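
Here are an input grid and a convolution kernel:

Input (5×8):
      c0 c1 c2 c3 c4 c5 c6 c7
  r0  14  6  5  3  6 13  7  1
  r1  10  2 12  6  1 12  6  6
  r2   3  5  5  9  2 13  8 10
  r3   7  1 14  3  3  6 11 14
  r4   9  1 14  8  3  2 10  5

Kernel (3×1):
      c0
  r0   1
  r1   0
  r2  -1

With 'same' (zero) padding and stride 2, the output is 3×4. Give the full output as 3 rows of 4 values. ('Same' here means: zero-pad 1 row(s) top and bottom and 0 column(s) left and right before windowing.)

Output[0,0]: The receptive field on the zero-padded input at this output position is [0 / 14 / 10]. Elementwise product with the kernel and sum: 0·1 + 10·-1.

-10 -12 -1 -6
3 -2 -2 -5
7 14 3 11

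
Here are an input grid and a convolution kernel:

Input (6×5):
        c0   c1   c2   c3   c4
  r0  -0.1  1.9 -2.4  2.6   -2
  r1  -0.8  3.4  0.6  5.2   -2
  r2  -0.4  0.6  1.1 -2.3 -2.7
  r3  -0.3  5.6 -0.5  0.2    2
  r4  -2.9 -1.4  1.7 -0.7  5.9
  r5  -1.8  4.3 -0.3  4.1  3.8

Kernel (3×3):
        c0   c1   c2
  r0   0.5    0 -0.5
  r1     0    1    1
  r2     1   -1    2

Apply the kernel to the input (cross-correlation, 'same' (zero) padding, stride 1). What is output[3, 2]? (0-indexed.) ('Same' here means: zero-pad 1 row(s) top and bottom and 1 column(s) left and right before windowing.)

The receptive field on the zero-padded input at this output position is [0.6 1.1 -2.3 / 5.6 -0.5 0.2 / -1.4 1.7 -0.7]. Elementwise product with the kernel and sum: 0.6·0.5 + -2.3·-0.5 + -0.5·1 + 0.2·1 + -1.4·1 + 1.7·-1 + -0.7·2.

-3.35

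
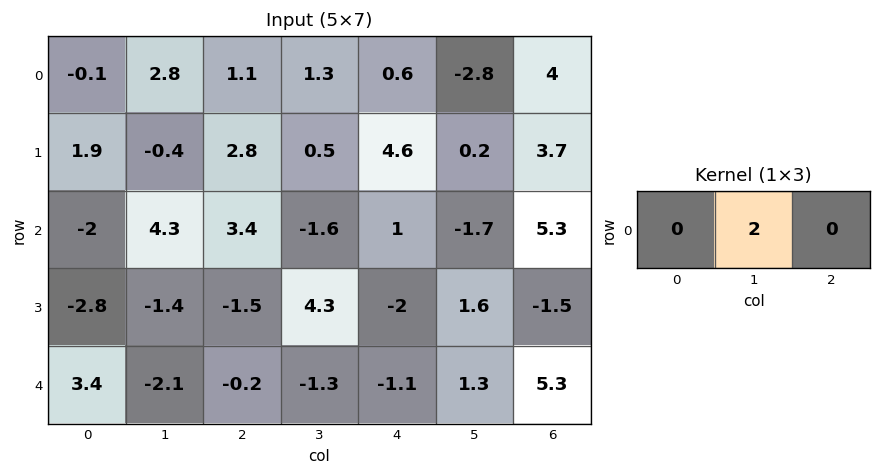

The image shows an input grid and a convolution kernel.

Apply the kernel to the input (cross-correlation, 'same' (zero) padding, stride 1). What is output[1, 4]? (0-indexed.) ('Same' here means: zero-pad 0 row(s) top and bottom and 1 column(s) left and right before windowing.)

The receptive field on the zero-padded input at this output position is [0.5 4.6 0.2]. Elementwise product with the kernel and sum: 4.6·2.

9.2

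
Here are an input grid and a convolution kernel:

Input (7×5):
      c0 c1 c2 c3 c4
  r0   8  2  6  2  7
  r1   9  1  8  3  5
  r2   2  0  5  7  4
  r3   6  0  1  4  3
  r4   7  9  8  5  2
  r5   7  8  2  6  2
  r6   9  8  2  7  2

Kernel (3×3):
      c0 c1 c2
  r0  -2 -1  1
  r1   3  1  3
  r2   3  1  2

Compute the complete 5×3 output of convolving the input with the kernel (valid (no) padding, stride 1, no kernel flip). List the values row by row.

Output[0,0]: The receptive field on the input at this output position is [8 2 6 / 9 1 8 / 2 0 5]. Elementwise product with the kernel and sum: 8·-2 + 2·-1 + 6·1 + 9·3 + 1·1 + 8·3 + 2·3 + 0·1 + 5·2.
Output[0,1]: The receptive field on the input at this output position is [2 6 2 / 1 8 3 / 0 5 7]. Elementwise product with the kernel and sum: 2·-2 + 6·-1 + 2·1 + 1·3 + 8·1 + 3·3 + 0·3 + 5·1 + 7·2.

56 31 65
30 28 33
68 60 36
76 91 48
59 63 16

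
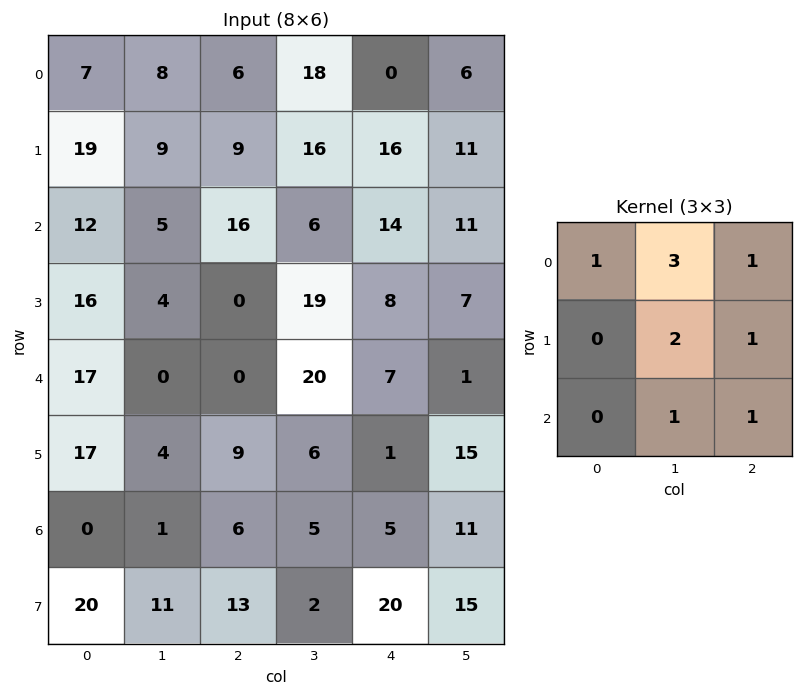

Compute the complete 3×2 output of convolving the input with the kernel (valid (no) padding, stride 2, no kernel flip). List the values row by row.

85 128
51 121
41 90

Output[0,0]: The receptive field on the input at this output position is [7 8 6 / 19 9 9 / 12 5 16]. Elementwise product with the kernel and sum: 7·1 + 8·3 + 6·1 + 9·2 + 9·1 + 5·1 + 16·1.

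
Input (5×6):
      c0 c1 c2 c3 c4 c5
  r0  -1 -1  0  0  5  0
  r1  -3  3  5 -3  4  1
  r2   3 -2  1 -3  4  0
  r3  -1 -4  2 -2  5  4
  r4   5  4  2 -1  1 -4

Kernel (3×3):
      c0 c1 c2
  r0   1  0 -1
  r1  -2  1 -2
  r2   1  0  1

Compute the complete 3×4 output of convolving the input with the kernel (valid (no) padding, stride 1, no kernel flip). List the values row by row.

Output[0,0]: The receptive field on the input at this output position is [-1 -1 0 / -3 3 5 / 3 -2 1]. Elementwise product with the kernel and sum: -1·1 + 0·-1 + -3·-2 + 3·1 + 5·-2 + 3·1 + 1·1.
Output[0,1]: The receptive field on the input at this output position is [-1 0 0 / 3 5 -3 / -2 1 -3]. Elementwise product with the kernel and sum: -1·1 + 0·-1 + 3·-2 + 5·1 + -3·-2 + -2·1 + -3·1.

2 -1 -21 5
-17 11 -5 8
3 18 -16 -7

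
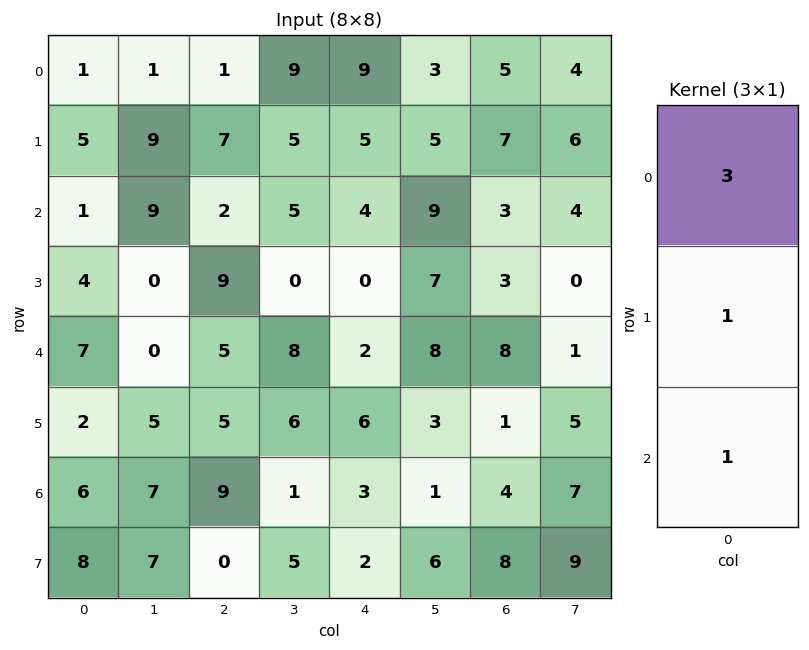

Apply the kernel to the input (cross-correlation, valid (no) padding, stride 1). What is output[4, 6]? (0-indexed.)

29

The receptive field on the input at this output position is [8 / 1 / 4]. Elementwise product with the kernel and sum: 8·3 + 1·1 + 4·1.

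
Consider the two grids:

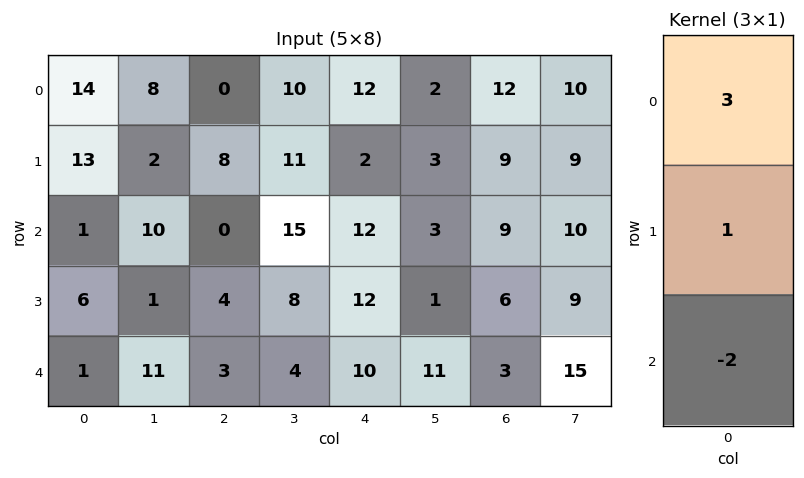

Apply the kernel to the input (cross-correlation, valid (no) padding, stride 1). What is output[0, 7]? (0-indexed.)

The receptive field on the input at this output position is [10 / 9 / 10]. Elementwise product with the kernel and sum: 10·3 + 9·1 + 10·-2.

19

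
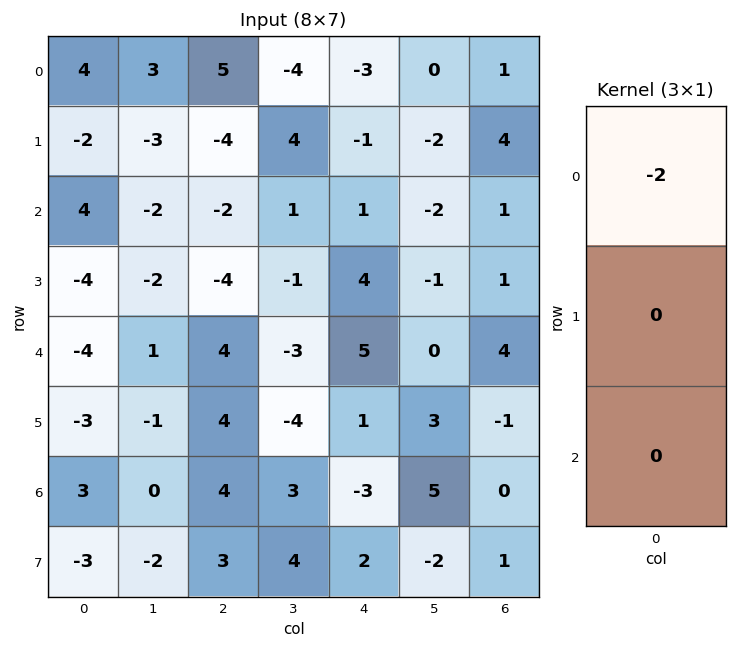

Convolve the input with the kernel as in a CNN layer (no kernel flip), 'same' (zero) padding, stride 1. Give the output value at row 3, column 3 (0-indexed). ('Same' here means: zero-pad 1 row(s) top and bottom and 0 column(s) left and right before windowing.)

-2

The receptive field on the zero-padded input at this output position is [1 / -1 / -3]. Elementwise product with the kernel and sum: 1·-2.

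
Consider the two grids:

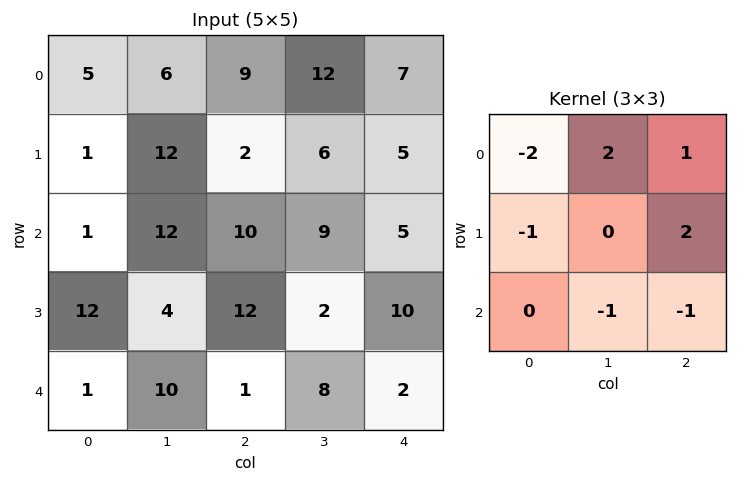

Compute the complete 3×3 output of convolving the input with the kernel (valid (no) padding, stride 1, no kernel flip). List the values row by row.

Output[0,0]: The receptive field on the input at this output position is [5 6 9 / 1 12 2 / 1 12 10]. Elementwise product with the kernel and sum: 5·-2 + 6·2 + 9·1 + 1·-1 + 2·2 + 12·-1 + 10·-1.
Output[0,1]: The receptive field on the input at this output position is [6 9 12 / 12 2 6 / 12 10 9]. Elementwise product with the kernel and sum: 6·-2 + 9·2 + 12·1 + 12·-1 + 6·2 + 10·-1 + 9·-1.

-8 -1 7
27 -22 1
33 -4 1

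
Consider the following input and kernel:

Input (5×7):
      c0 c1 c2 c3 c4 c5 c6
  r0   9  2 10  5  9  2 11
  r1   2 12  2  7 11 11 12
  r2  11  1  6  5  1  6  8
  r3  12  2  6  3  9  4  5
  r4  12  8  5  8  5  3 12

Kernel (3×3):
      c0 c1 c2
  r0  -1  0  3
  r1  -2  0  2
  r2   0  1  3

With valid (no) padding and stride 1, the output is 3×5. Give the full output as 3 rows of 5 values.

40 24 43 28 56
14 32 51 49 58
18 45 26 29 54

Output[0,0]: The receptive field on the input at this output position is [9 2 10 / 2 12 2 / 11 1 6]. Elementwise product with the kernel and sum: 9·-1 + 10·3 + 2·-2 + 2·2 + 1·1 + 6·3.
Output[0,1]: The receptive field on the input at this output position is [2 10 5 / 12 2 7 / 1 6 5]. Elementwise product with the kernel and sum: 2·-1 + 5·3 + 12·-2 + 7·2 + 6·1 + 5·3.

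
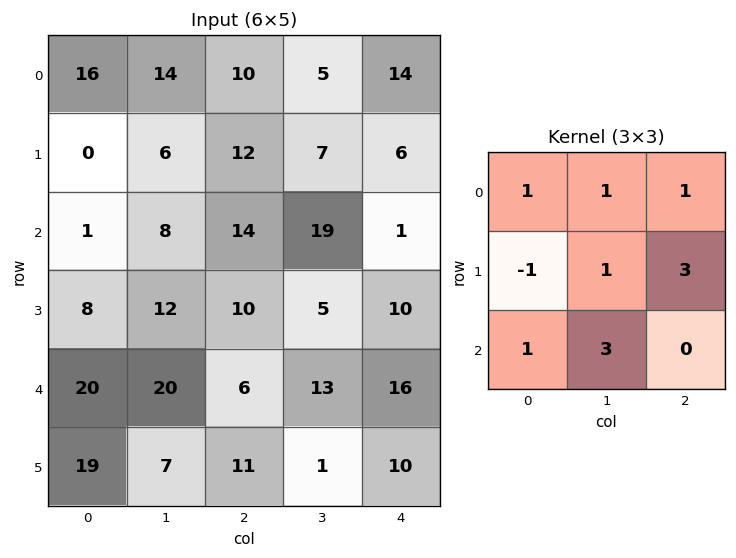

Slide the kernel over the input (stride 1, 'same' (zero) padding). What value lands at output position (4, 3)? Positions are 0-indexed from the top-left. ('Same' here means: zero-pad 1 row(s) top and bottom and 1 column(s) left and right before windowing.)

94

The receptive field on the zero-padded input at this output position is [10 5 10 / 6 13 16 / 11 1 10]. Elementwise product with the kernel and sum: 10·1 + 5·1 + 10·1 + 6·-1 + 13·1 + 16·3 + 11·1 + 1·3.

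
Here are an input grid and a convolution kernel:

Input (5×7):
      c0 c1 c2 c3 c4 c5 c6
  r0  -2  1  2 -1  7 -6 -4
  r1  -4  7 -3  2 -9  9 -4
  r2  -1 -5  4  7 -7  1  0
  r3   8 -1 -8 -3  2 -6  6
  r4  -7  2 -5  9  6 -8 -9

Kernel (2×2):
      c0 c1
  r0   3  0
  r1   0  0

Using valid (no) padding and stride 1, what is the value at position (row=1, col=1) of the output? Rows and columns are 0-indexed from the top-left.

The receptive field on the input at this output position is [7 -3 / -5 4]. Elementwise product with the kernel and sum: 7·3.

21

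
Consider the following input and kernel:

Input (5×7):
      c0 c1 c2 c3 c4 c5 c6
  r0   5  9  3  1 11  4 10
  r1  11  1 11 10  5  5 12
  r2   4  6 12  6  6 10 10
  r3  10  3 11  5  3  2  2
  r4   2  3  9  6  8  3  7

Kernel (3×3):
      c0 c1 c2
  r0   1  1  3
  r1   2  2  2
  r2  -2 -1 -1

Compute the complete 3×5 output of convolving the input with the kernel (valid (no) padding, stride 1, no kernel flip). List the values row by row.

Output[0,0]: The receptive field on the input at this output position is [5 9 3 / 11 1 11 / 4 6 12]. Elementwise product with the kernel and sum: 5·1 + 9·1 + 3·3 + 11·2 + 1·2 + 11·2 + 4·-2 + 6·-1 + 12·-1.
Output[0,1]: The receptive field on the input at this output position is [9 3 1 / 1 11 10 / 6 12 6]. Elementwise product with the kernel and sum: 9·1 + 3·1 + 1·3 + 1·2 + 11·2 + 10·2 + 6·-2 + 12·-1 + 6·-1.

43 29 53 36 57
55 68 54 59 88
78 53 42 39 34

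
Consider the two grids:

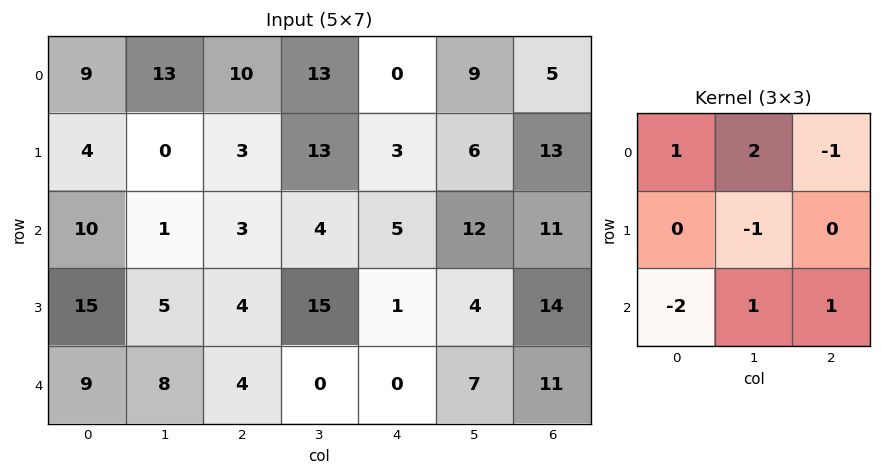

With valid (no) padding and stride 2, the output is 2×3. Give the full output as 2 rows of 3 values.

9 26 20
-2 -17 32

Output[0,0]: The receptive field on the input at this output position is [9 13 10 / 4 0 3 / 10 1 3]. Elementwise product with the kernel and sum: 9·1 + 13·2 + 10·-1 + 0·-1 + 10·-2 + 1·1 + 3·1.
Output[0,1]: The receptive field on the input at this output position is [10 13 0 / 3 13 3 / 3 4 5]. Elementwise product with the kernel and sum: 10·1 + 13·2 + 0·-1 + 13·-1 + 3·-2 + 4·1 + 5·1.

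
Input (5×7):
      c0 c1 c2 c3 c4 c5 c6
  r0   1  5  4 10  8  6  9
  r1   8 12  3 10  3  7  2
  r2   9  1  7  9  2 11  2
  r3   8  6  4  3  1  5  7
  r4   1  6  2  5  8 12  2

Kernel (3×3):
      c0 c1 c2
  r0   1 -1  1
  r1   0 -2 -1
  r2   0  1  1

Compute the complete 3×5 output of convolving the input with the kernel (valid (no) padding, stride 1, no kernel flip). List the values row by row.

-19 11 -10 8 8
0 3 -20 5 -14
7 -1 6 31 -10

Output[0,0]: The receptive field on the input at this output position is [1 5 4 / 8 12 3 / 9 1 7]. Elementwise product with the kernel and sum: 1·1 + 5·-1 + 4·1 + 12·-2 + 3·-1 + 1·1 + 7·1.
Output[0,1]: The receptive field on the input at this output position is [5 4 10 / 12 3 10 / 1 7 9]. Elementwise product with the kernel and sum: 5·1 + 4·-1 + 10·1 + 3·-2 + 10·-1 + 7·1 + 9·1.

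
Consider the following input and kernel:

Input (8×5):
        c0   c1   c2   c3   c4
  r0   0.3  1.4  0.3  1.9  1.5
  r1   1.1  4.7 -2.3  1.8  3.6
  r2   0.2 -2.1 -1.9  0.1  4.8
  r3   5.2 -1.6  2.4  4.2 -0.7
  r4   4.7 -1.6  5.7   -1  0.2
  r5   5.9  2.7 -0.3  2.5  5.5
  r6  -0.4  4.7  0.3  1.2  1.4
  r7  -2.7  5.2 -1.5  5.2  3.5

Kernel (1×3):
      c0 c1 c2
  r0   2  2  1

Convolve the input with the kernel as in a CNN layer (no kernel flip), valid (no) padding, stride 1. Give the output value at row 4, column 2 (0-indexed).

9.6

The receptive field on the input at this output position is [5.7 -1 0.2]. Elementwise product with the kernel and sum: 5.7·2 + -1·2 + 0.2·1.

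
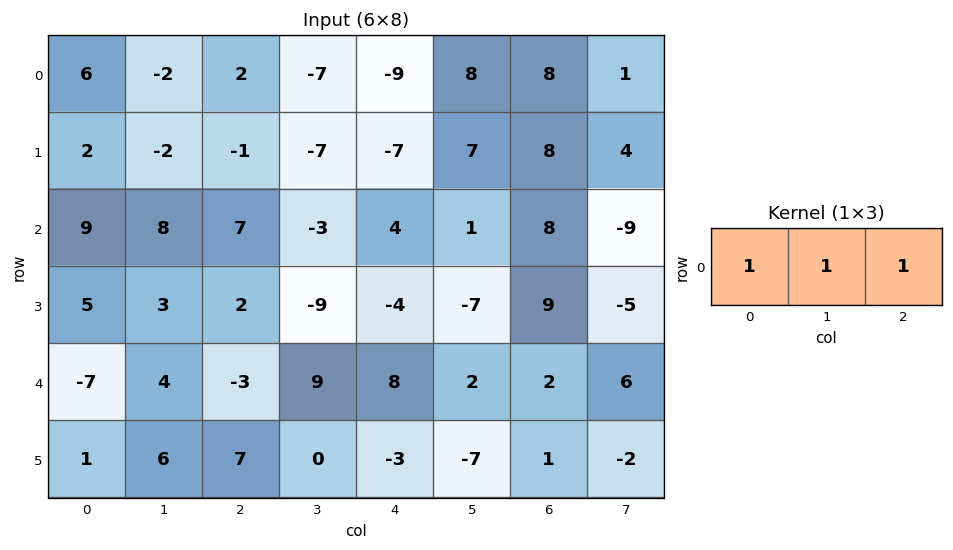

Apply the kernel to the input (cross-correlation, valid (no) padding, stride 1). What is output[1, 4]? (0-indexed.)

8

The receptive field on the input at this output position is [-7 7 8]. Elementwise product with the kernel and sum: -7·1 + 7·1 + 8·1.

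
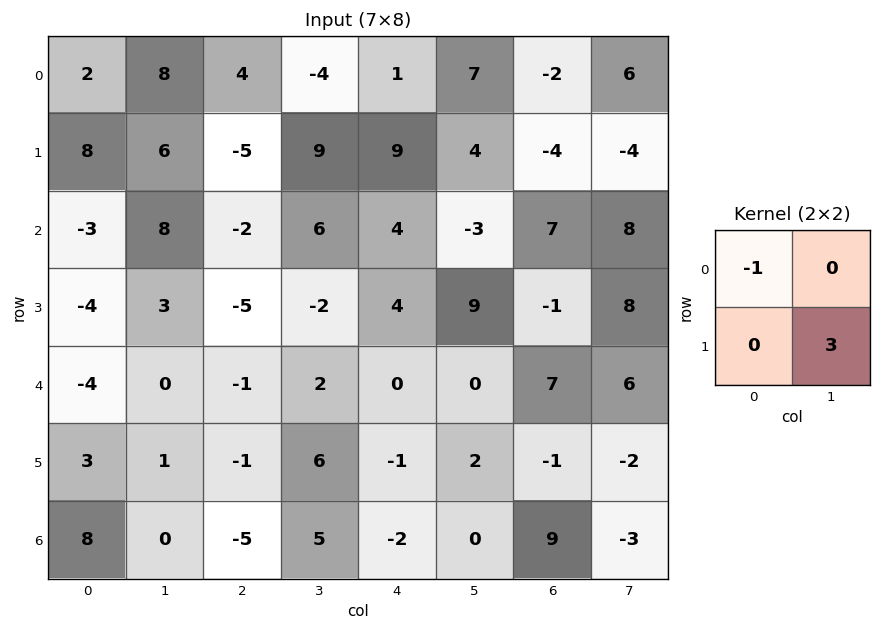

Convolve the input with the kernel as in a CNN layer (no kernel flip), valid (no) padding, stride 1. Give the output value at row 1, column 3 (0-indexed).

3

The receptive field on the input at this output position is [9 9 / 6 4]. Elementwise product with the kernel and sum: 9·-1 + 4·3.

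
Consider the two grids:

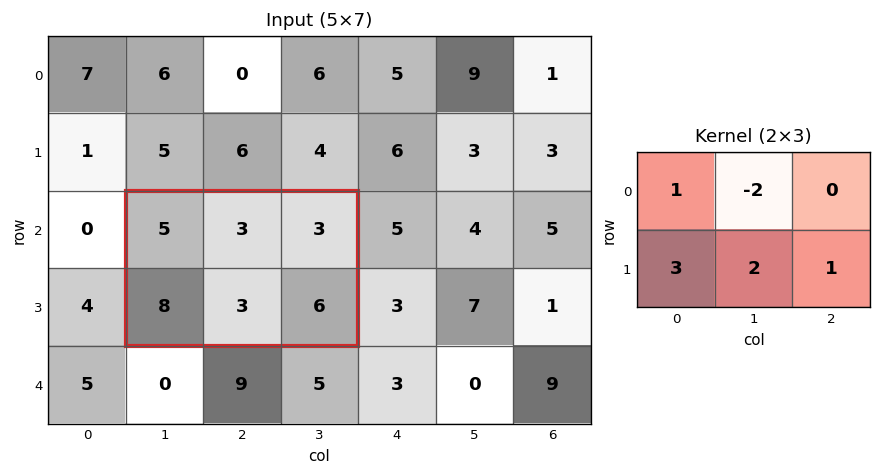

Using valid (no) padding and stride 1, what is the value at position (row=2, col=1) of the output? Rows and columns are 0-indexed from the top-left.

35

The receptive field on the input at this output position is [5 3 3 / 8 3 6]. Elementwise product with the kernel and sum: 5·1 + 3·-2 + 8·3 + 3·2 + 6·1.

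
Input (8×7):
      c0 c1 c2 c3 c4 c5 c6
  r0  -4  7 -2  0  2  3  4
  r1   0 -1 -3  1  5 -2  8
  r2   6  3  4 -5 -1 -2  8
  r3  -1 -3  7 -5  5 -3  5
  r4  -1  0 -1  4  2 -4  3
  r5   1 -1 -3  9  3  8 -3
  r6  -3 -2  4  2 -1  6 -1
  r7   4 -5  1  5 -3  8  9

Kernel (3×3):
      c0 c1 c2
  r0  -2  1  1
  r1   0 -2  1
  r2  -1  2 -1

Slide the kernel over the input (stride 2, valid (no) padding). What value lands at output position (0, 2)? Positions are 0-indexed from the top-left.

The receptive field on the input at this output position is [2 3 4 / 5 -2 8 / -1 -2 8]. Elementwise product with the kernel and sum: 2·-2 + 3·1 + 4·1 + -2·-2 + 8·1 + -1·-1 + -2·2 + 8·-1.

4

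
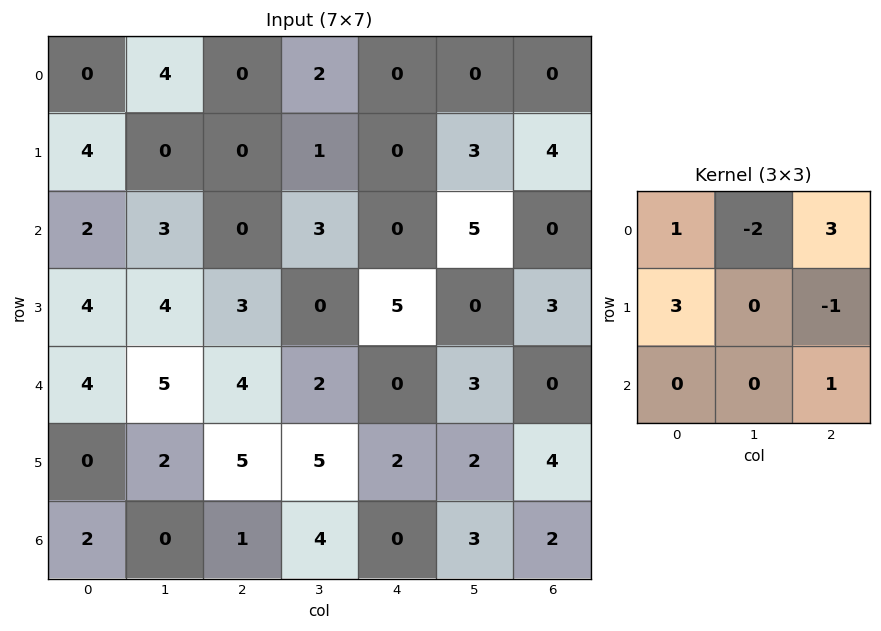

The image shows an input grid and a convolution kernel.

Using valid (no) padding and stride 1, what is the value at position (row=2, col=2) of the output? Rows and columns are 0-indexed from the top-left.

The receptive field on the input at this output position is [0 3 0 / 3 0 5 / 4 2 0]. Elementwise product with the kernel and sum: 0·1 + 3·-2 + 0·3 + 3·3 + 5·-1 + 0·1.

-2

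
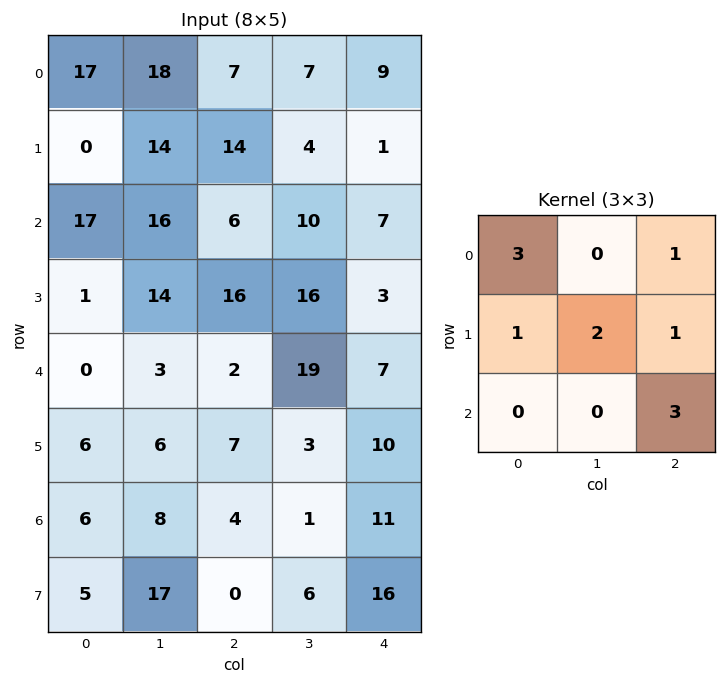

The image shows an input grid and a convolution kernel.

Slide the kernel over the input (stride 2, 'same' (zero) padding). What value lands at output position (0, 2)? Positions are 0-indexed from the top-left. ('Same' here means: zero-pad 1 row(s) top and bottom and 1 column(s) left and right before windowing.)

25

The receptive field on the zero-padded input at this output position is [0 0 0 / 7 9 0 / 4 1 0]. Elementwise product with the kernel and sum: 0·3 + 0·1 + 7·1 + 9·2 + 0·1 + 0·3.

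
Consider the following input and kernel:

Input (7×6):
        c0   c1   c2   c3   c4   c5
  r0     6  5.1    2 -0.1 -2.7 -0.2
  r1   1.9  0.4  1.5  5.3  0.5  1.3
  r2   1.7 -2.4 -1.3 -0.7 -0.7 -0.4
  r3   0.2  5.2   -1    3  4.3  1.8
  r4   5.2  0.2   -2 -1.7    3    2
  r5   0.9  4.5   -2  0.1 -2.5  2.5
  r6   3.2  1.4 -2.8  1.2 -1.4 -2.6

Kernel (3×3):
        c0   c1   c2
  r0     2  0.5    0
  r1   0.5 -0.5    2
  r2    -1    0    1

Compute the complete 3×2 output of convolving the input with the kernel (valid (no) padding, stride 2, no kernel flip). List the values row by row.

15.3 3.65
-9.5 8.65
-1.3 -9.5

Output[0,0]: The receptive field on the input at this output position is [6 5.1 2 / 1.9 0.4 1.5 / 1.7 -2.4 -1.3]. Elementwise product with the kernel and sum: 6·2 + 5.1·0.5 + 1.9·0.5 + 0.4·-0.5 + 1.5·2 + 1.7·-1 + -1.3·1.
Output[0,1]: The receptive field on the input at this output position is [2 -0.1 -2.7 / 1.5 5.3 0.5 / -1.3 -0.7 -0.7]. Elementwise product with the kernel and sum: 2·2 + -0.1·0.5 + 1.5·0.5 + 5.3·-0.5 + 0.5·2 + -1.3·-1 + -0.7·1.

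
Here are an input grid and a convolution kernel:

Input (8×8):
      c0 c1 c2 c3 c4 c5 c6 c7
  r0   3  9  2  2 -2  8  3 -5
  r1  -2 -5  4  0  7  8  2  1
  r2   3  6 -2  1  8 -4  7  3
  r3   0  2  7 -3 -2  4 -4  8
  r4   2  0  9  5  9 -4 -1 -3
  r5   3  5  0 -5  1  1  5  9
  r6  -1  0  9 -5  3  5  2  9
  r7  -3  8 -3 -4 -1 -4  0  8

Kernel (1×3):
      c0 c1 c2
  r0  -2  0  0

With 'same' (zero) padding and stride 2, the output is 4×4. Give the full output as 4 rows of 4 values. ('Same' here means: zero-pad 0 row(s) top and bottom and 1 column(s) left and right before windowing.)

Output[0,0]: The receptive field on the zero-padded input at this output position is [0 3 9]. Elementwise product with the kernel and sum: 0·-2.

0 -18 -4 -16
0 -12 -2 8
0 0 -10 8
0 0 10 -10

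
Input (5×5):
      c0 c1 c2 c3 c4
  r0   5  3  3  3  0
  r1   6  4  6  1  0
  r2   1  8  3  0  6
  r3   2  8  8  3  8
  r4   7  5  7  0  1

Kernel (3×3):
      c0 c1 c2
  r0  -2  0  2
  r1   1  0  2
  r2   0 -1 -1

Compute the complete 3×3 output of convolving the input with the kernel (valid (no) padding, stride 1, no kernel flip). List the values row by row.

Output[0,0]: The receptive field on the input at this output position is [5 3 3 / 6 4 6 / 1 8 3]. Elementwise product with the kernel and sum: 5·-2 + 3·2 + 6·1 + 6·2 + 8·-1 + 3·-1.
Output[0,1]: The receptive field on the input at this output position is [3 3 3 / 4 6 1 / 8 3 0]. Elementwise product with the kernel and sum: 3·-2 + 3·2 + 4·1 + 1·2 + 3·-1 + 0·-1.

3 3 -6
-9 -9 -8
10 -9 29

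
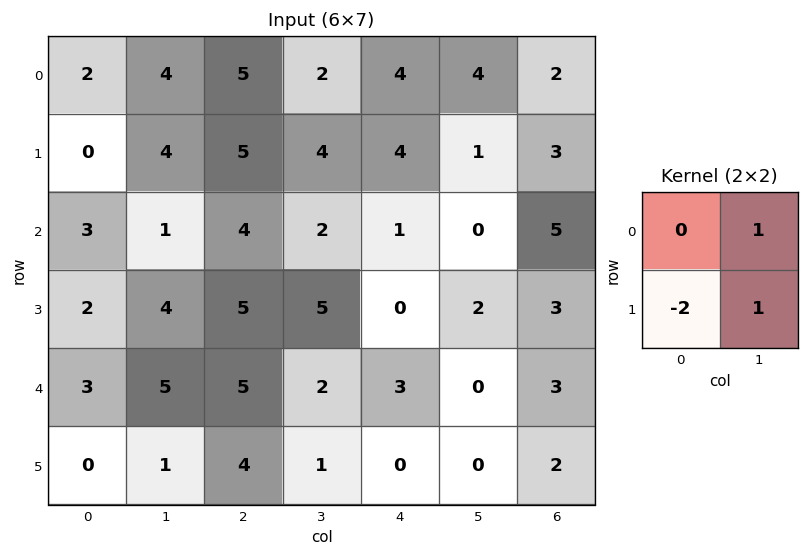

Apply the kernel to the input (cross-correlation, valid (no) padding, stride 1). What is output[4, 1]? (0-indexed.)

7

The receptive field on the input at this output position is [5 5 / 1 4]. Elementwise product with the kernel and sum: 5·1 + 1·-2 + 4·1.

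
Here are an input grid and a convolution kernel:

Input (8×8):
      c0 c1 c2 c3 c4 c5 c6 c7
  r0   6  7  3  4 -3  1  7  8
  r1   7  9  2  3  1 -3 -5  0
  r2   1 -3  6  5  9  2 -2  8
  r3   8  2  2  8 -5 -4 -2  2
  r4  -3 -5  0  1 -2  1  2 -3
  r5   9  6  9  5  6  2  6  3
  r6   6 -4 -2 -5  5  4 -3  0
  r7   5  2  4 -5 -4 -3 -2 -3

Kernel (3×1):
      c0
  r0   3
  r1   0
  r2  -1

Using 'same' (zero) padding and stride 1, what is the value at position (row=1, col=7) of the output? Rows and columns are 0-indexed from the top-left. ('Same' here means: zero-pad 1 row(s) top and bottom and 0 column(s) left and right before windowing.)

16

The receptive field on the zero-padded input at this output position is [8 / 0 / 8]. Elementwise product with the kernel and sum: 8·3 + 8·-1.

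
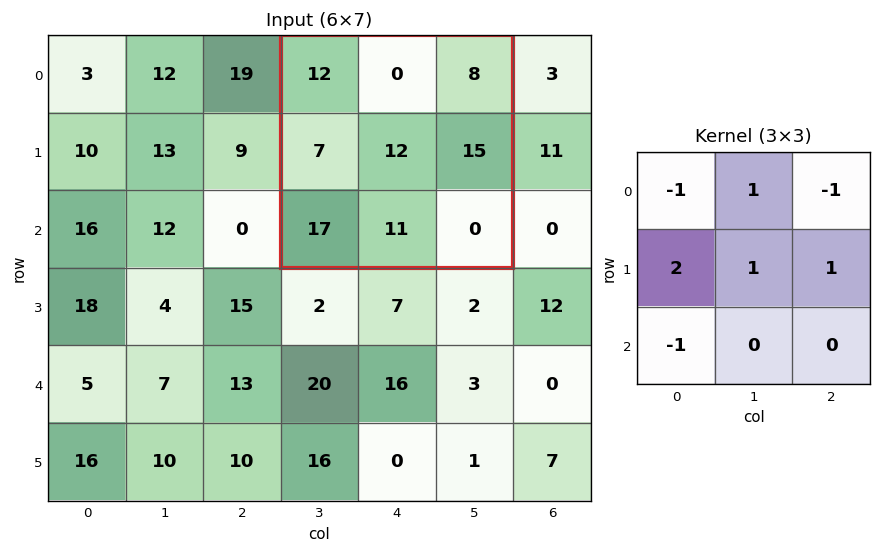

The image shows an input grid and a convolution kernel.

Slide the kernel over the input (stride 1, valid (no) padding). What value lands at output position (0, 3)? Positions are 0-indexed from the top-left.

4

The receptive field on the input at this output position is [12 0 8 / 7 12 15 / 17 11 0]. Elementwise product with the kernel and sum: 12·-1 + 0·1 + 8·-1 + 7·2 + 12·1 + 15·1 + 17·-1.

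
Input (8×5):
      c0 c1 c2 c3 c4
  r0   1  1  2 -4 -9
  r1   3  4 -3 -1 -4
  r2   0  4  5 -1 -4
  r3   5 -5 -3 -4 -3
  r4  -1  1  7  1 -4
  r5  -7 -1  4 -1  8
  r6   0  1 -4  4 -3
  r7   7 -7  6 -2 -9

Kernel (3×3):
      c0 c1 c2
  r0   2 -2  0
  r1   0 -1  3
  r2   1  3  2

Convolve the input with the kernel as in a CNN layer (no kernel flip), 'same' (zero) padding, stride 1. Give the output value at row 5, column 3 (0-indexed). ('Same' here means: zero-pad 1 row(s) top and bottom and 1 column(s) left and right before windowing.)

39

The receptive field on the zero-padded input at this output position is [7 1 -4 / 4 -1 8 / -4 4 -3]. Elementwise product with the kernel and sum: 7·2 + 1·-2 + -1·-1 + 8·3 + -4·1 + 4·3 + -3·2.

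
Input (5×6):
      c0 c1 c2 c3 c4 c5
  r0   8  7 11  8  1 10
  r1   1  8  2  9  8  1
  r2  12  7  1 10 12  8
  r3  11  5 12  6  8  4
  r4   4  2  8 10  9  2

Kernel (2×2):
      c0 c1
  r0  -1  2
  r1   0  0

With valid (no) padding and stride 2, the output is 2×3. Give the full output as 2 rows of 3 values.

6 5 19
2 19 4

Output[0,0]: The receptive field on the input at this output position is [8 7 / 1 8]. Elementwise product with the kernel and sum: 8·-1 + 7·2.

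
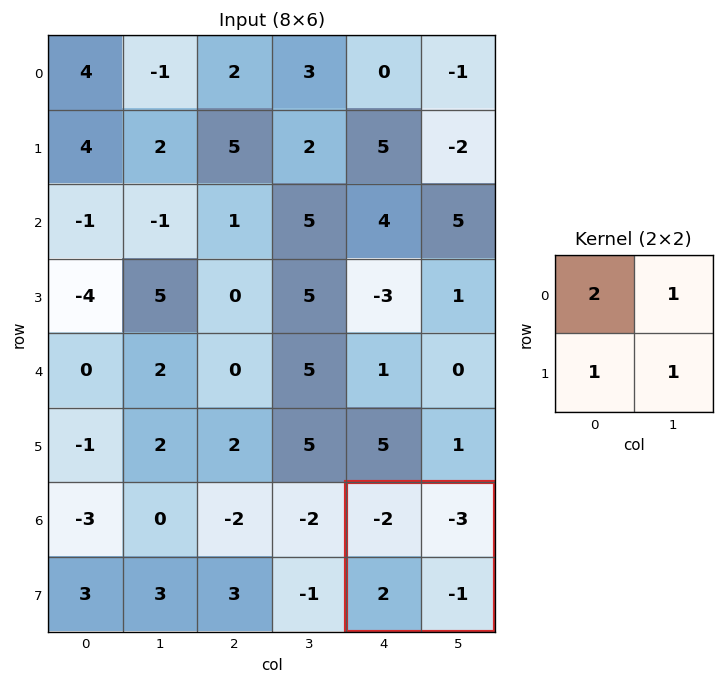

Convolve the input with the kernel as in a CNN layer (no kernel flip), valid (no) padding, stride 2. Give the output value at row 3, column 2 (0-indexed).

-6

The receptive field on the input at this output position is [-2 -3 / 2 -1]. Elementwise product with the kernel and sum: -2·2 + -3·1 + 2·1 + -1·1.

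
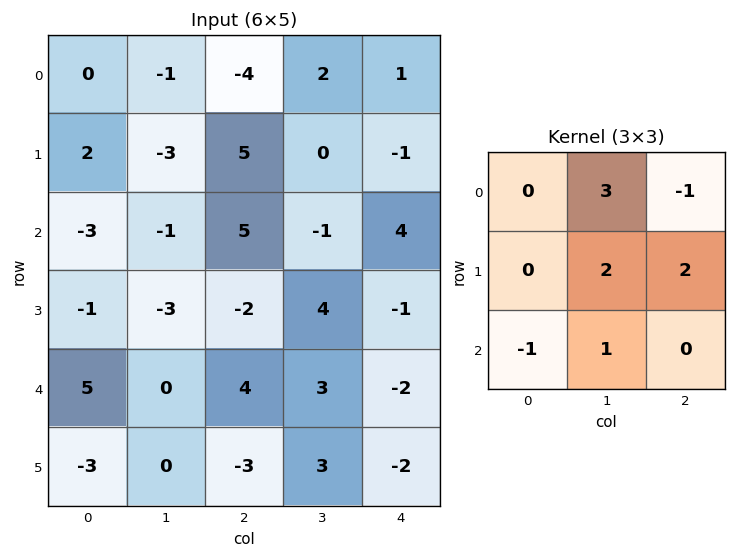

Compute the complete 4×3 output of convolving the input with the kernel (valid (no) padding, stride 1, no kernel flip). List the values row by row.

Output[0,0]: The receptive field on the input at this output position is [0 -1 -4 / 2 -3 5 / -3 -1 5]. Elementwise product with the kernel and sum: -1·3 + -4·-1 + -3·2 + 5·2 + -3·-1 + -1·1.

7 2 -3
-8 24 13
-23 24 -2
4 1 21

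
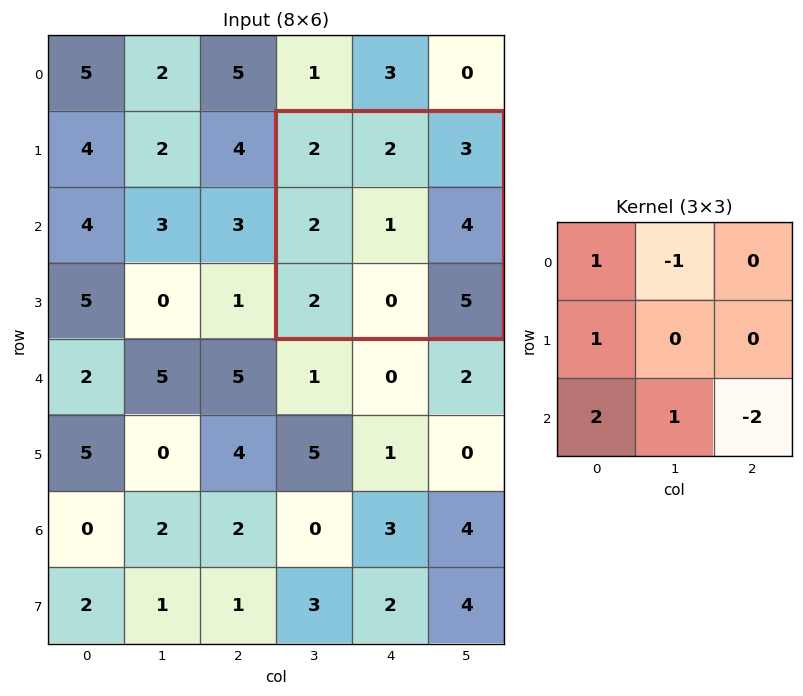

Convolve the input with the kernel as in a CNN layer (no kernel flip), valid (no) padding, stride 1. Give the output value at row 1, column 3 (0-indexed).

-4

The receptive field on the input at this output position is [2 2 3 / 2 1 4 / 2 0 5]. Elementwise product with the kernel and sum: 2·1 + 2·-1 + 2·1 + 2·2 + 0·1 + 5·-2.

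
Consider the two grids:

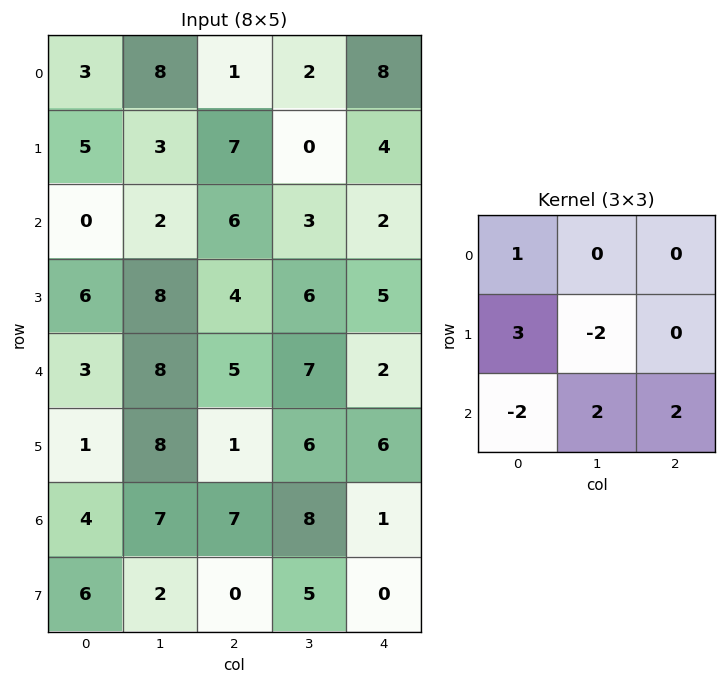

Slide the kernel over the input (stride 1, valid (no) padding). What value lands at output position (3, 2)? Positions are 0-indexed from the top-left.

The receptive field on the input at this output position is [4 6 5 / 5 7 2 / 1 6 6]. Elementwise product with the kernel and sum: 4·1 + 5·3 + 7·-2 + 1·-2 + 6·2 + 6·2.

27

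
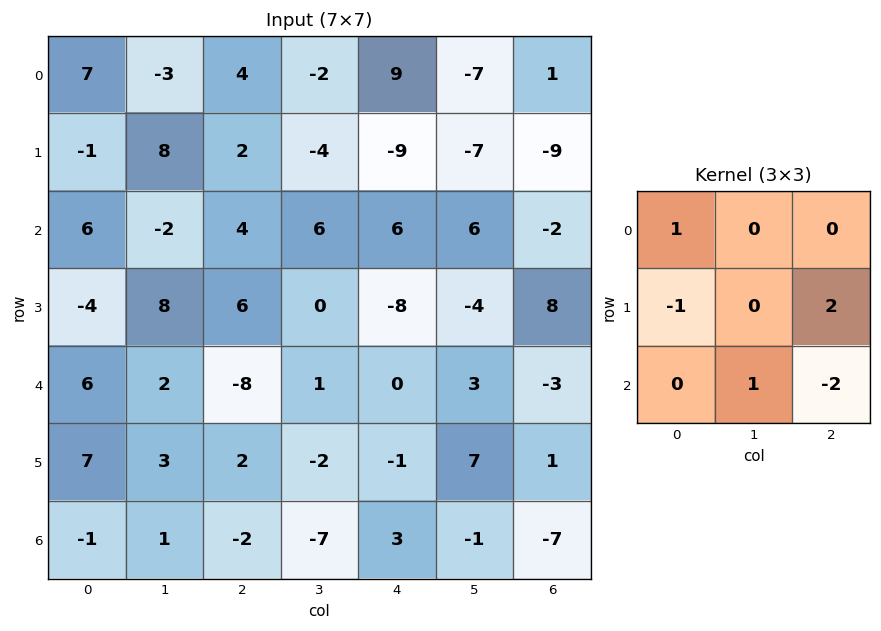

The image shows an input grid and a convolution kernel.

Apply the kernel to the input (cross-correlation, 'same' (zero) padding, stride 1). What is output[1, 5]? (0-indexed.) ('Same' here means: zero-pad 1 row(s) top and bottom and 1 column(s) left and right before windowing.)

10

The receptive field on the zero-padded input at this output position is [9 -7 1 / -9 -7 -9 / 6 6 -2]. Elementwise product with the kernel and sum: 9·1 + -9·-1 + -9·2 + 6·1 + -2·-2.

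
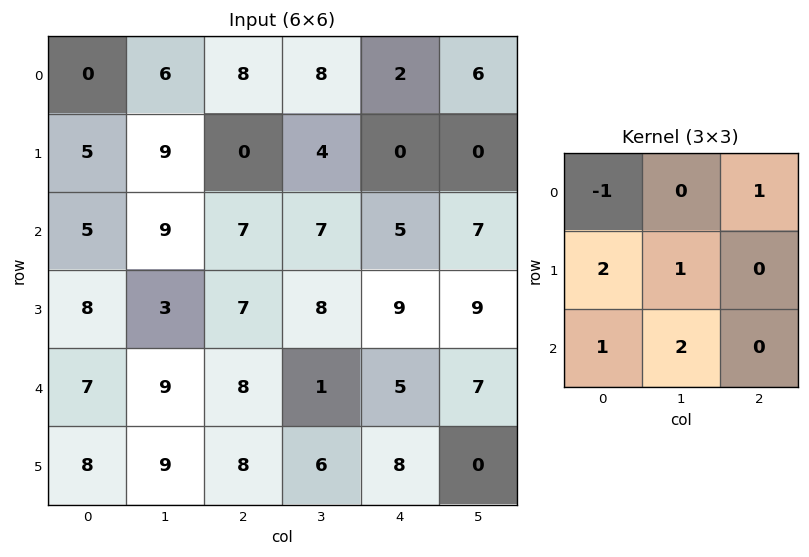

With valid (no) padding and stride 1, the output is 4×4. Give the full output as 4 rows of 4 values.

50 43 19 23
28 37 44 41
46 36 30 36
48 56 39 30

Output[0,0]: The receptive field on the input at this output position is [0 6 8 / 5 9 0 / 5 9 7]. Elementwise product with the kernel and sum: 0·-1 + 8·1 + 5·2 + 9·1 + 5·1 + 9·2.
Output[0,1]: The receptive field on the input at this output position is [6 8 8 / 9 0 4 / 9 7 7]. Elementwise product with the kernel and sum: 6·-1 + 8·1 + 9·2 + 0·1 + 9·1 + 7·2.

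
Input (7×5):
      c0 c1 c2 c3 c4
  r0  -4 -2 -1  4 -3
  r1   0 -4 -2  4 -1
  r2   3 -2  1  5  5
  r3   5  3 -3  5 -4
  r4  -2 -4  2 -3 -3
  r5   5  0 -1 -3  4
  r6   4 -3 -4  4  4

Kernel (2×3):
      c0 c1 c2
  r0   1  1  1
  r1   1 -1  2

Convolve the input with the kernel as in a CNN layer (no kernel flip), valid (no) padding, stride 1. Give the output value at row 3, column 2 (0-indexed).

-3

The receptive field on the input at this output position is [-3 5 -4 / 2 -3 -3]. Elementwise product with the kernel and sum: -3·1 + 5·1 + -4·1 + 2·1 + -3·-1 + -3·2.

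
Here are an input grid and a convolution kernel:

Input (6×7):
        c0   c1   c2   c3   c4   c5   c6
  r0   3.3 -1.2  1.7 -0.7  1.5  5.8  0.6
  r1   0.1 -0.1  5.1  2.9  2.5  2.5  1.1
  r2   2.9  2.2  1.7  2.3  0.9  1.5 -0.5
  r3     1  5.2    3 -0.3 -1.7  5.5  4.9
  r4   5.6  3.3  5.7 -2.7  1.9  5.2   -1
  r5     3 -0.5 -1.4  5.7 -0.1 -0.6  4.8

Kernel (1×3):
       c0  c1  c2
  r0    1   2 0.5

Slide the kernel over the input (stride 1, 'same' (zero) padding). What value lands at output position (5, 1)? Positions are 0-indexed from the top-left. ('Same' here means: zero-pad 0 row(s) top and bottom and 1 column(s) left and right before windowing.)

1.3

The receptive field on the zero-padded input at this output position is [3 -0.5 -1.4]. Elementwise product with the kernel and sum: 3·1 + -0.5·2 + -1.4·0.5.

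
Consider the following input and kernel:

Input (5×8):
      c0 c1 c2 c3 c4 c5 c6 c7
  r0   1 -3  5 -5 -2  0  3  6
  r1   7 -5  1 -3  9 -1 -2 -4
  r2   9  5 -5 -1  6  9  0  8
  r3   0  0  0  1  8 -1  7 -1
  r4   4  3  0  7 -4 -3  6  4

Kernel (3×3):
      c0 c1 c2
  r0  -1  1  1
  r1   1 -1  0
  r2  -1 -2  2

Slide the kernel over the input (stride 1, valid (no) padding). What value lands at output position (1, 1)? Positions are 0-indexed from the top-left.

The receptive field on the input at this output position is [-5 1 -3 / 5 -5 -1 / 0 0 1]. Elementwise product with the kernel and sum: -5·-1 + 1·1 + -3·1 + 5·1 + -5·-1 + 0·-1 + 0·-2 + 1·2.

15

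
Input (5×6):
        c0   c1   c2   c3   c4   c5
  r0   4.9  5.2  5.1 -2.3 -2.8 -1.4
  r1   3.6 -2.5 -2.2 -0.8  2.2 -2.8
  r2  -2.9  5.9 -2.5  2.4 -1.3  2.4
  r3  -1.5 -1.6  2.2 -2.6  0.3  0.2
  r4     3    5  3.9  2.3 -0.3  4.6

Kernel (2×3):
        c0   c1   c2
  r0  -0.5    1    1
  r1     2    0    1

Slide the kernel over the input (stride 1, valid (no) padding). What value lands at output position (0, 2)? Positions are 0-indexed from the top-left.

-9.85

The receptive field on the input at this output position is [5.1 -2.3 -2.8 / -2.2 -0.8 2.2]. Elementwise product with the kernel and sum: 5.1·-0.5 + -2.3·1 + -2.8·1 + -2.2·2 + 2.2·1.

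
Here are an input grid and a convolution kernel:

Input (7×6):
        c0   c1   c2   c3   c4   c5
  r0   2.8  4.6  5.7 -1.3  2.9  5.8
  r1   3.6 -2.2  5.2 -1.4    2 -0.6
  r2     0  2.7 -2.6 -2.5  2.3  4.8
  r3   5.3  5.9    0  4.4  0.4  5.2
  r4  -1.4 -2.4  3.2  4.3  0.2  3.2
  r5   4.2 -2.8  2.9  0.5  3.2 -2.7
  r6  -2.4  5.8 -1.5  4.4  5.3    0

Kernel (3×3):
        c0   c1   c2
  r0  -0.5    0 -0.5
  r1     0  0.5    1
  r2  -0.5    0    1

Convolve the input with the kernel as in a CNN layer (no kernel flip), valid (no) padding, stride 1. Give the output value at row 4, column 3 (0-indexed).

-7.05

The receptive field on the input at this output position is [4.3 0.2 3.2 / 0.5 3.2 -2.7 / 4.4 5.3 0]. Elementwise product with the kernel and sum: 4.3·-0.5 + 3.2·-0.5 + 3.2·0.5 + -2.7·1 + 4.4·-0.5 + 0·1.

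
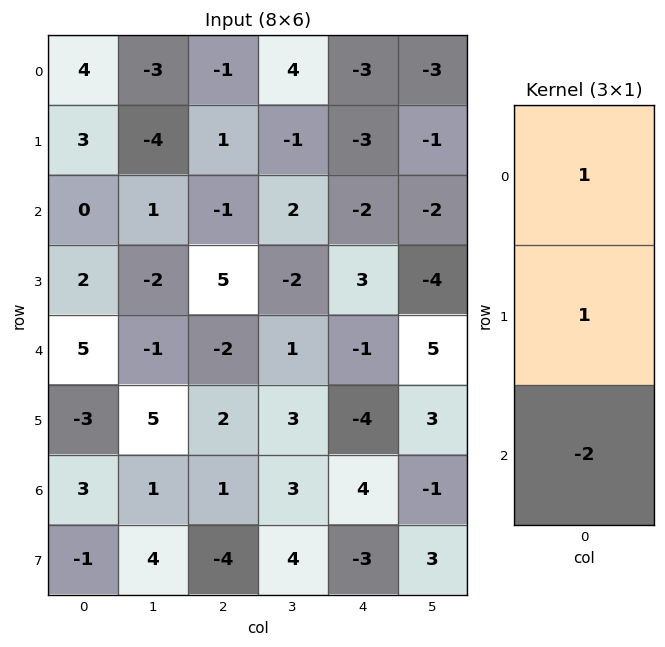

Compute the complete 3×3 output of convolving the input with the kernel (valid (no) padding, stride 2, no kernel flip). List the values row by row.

7 2 -2
-8 8 3
-4 -2 -13

Output[0,0]: The receptive field on the input at this output position is [4 / 3 / 0]. Elementwise product with the kernel and sum: 4·1 + 3·1 + 0·-2.
Output[0,1]: The receptive field on the input at this output position is [-1 / 1 / -1]. Elementwise product with the kernel and sum: -1·1 + 1·1 + -1·-2.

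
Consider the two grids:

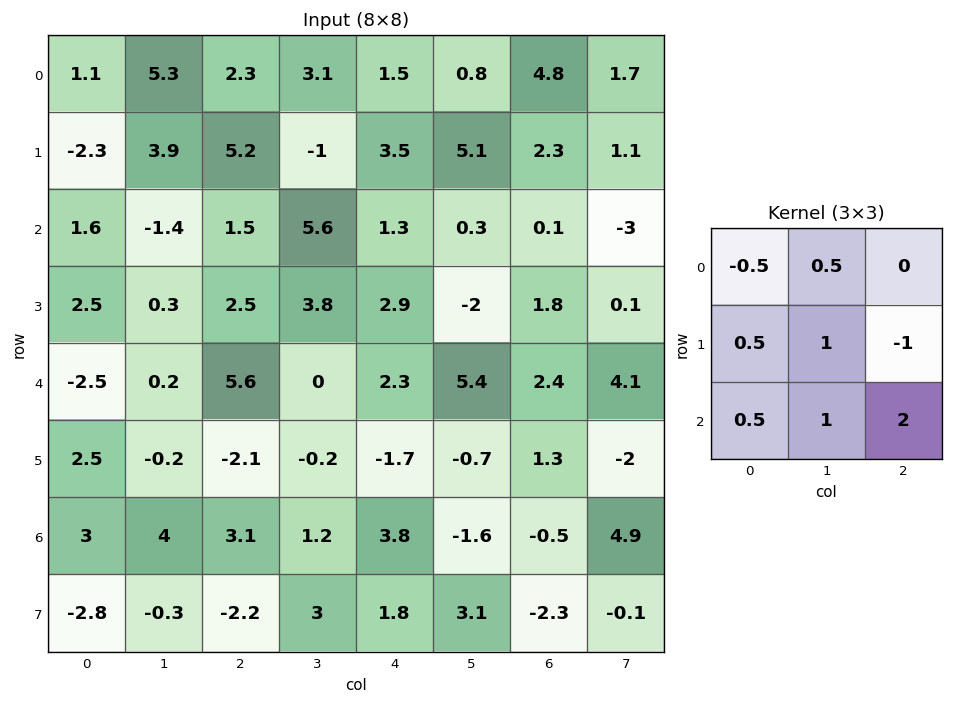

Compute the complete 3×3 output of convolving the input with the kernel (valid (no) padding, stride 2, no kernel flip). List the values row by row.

Output[0,0]: The receptive field on the input at this output position is [1.1 5.3 2.3 / -2.3 3.9 5.2 / 1.6 -1.4 1.5]. Elementwise product with the kernel and sum: 1.1·-0.5 + 5.3·0.5 + -2.3·0.5 + 3.9·1 + 5.2·-1 + 1.6·0.5 + -1.4·1 + 1.5·2.
Output[0,1]: The receptive field on the input at this output position is [2.3 3.1 1.5 / 5.2 -1 3.5 / 1.5 5.6 1.3]. Elementwise product with the kernel and sum: 2.3·-0.5 + 3.1·0.5 + 5.2·0.5 + -1·1 + 3.5·-1 + 1.5·0.5 + 5.6·1 + 1.3·2.

2.05 7.45 5.35
7.7 11.6 8.5
16.2 8 -2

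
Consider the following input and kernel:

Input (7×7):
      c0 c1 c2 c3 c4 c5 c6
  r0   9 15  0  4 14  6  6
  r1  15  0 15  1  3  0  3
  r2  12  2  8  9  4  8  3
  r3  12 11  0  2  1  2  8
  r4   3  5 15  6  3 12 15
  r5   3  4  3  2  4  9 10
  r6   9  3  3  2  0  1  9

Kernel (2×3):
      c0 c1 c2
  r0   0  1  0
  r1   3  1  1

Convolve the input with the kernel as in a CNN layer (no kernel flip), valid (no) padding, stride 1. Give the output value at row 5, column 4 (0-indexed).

The receptive field on the input at this output position is [4 9 10 / 0 1 9]. Elementwise product with the kernel and sum: 9·1 + 0·3 + 1·1 + 9·1.

19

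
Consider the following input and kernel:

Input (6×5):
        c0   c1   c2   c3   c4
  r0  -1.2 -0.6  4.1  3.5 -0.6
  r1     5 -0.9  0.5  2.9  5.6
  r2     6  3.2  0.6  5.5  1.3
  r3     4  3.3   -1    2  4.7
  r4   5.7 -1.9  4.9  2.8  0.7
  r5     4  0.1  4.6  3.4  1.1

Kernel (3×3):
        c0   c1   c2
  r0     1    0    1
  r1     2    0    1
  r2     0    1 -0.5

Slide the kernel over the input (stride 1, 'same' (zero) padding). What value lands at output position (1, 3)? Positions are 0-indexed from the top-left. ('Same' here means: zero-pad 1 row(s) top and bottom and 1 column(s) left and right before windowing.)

The receptive field on the zero-padded input at this output position is [4.1 3.5 -0.6 / 0.5 2.9 5.6 / 0.6 5.5 1.3]. Elementwise product with the kernel and sum: 4.1·1 + -0.6·1 + 0.5·2 + 5.6·1 + 5.5·1 + 1.3·-0.5.

14.95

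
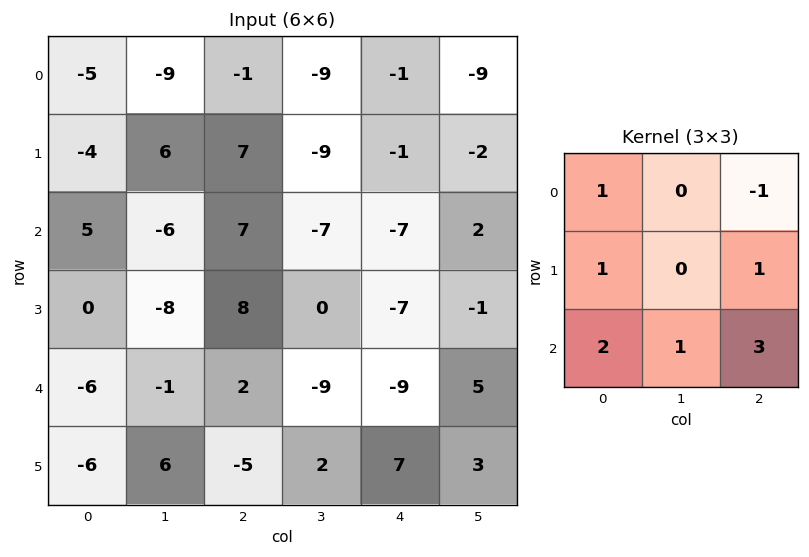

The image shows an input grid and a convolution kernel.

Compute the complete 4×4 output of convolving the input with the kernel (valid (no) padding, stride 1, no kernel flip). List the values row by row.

24 -29 -8 -26
17 -6 3 -22
-1 -34 -17 -22
-33 -5 21 17

Output[0,0]: The receptive field on the input at this output position is [-5 -9 -1 / -4 6 7 / 5 -6 7]. Elementwise product with the kernel and sum: -5·1 + -1·-1 + -4·1 + 7·1 + 5·2 + -6·1 + 7·3.
Output[0,1]: The receptive field on the input at this output position is [-9 -1 -9 / 6 7 -9 / -6 7 -7]. Elementwise product with the kernel and sum: -9·1 + -9·-1 + 6·1 + -9·1 + -6·2 + 7·1 + -7·3.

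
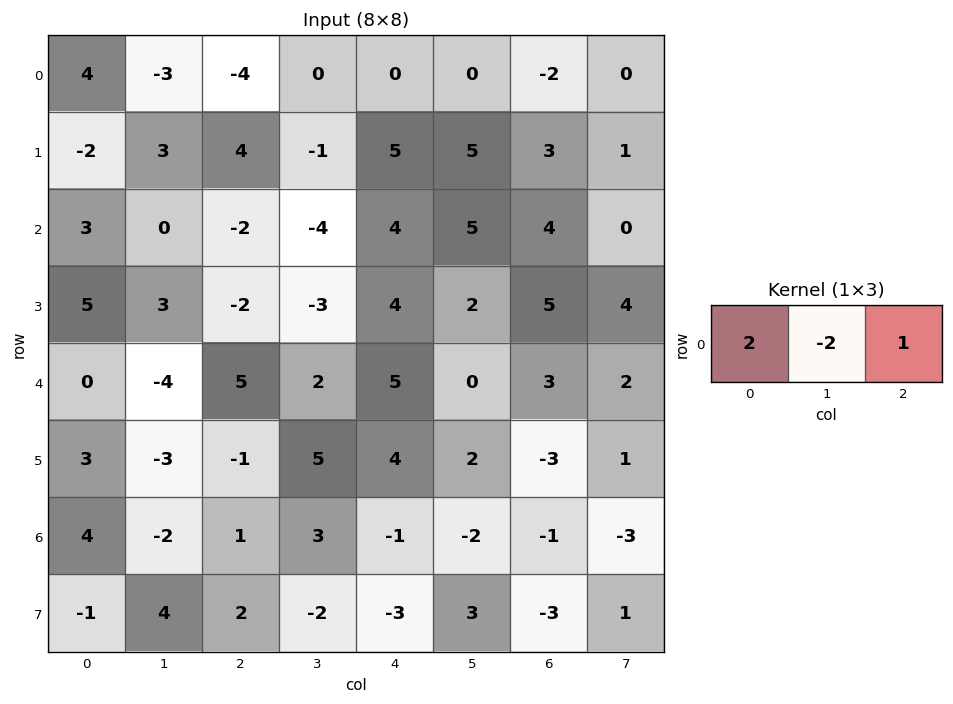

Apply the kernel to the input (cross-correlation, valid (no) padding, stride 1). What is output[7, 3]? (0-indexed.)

The receptive field on the input at this output position is [-2 -3 3]. Elementwise product with the kernel and sum: -2·2 + -3·-2 + 3·1.

5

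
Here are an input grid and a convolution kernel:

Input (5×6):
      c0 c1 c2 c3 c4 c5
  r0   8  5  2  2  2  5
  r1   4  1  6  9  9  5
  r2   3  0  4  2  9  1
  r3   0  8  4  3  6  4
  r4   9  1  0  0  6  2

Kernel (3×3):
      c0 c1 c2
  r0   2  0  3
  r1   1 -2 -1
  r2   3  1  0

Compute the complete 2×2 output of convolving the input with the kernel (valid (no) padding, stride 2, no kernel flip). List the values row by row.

Output[0,0]: The receptive field on the input at this output position is [8 5 2 / 4 1 6 / 3 0 4]. Elementwise product with the kernel and sum: 8·2 + 2·3 + 4·1 + 1·-2 + 6·-1 + 3·3 + 0·1.
Output[0,1]: The receptive field on the input at this output position is [2 2 2 / 6 9 9 / 4 2 9]. Elementwise product with the kernel and sum: 2·2 + 2·3 + 6·1 + 9·-2 + 9·-1 + 4·3 + 2·1.

27 3
26 27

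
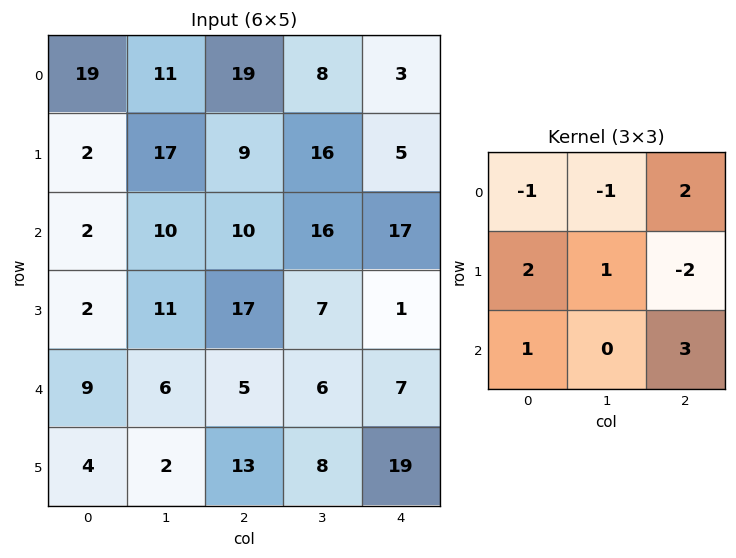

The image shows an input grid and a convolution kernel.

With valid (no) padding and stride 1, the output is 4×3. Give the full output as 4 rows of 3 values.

Output[0,0]: The receptive field on the input at this output position is [19 11 19 / 2 17 9 / 2 10 10]. Elementwise product with the kernel and sum: 19·-1 + 11·-1 + 19·2 + 2·2 + 17·1 + 9·-2 + 2·1 + 10·3.
Output[0,1]: The receptive field on the input at this output position is [11 19 8 / 17 9 16 / 10 10 16]. Elementwise product with the kernel and sum: 11·-1 + 19·-1 + 8·2 + 17·2 + 9·1 + 16·-2 + 10·1 + 16·3.

43 55 64
46 36 7
13 61 73
78 17 50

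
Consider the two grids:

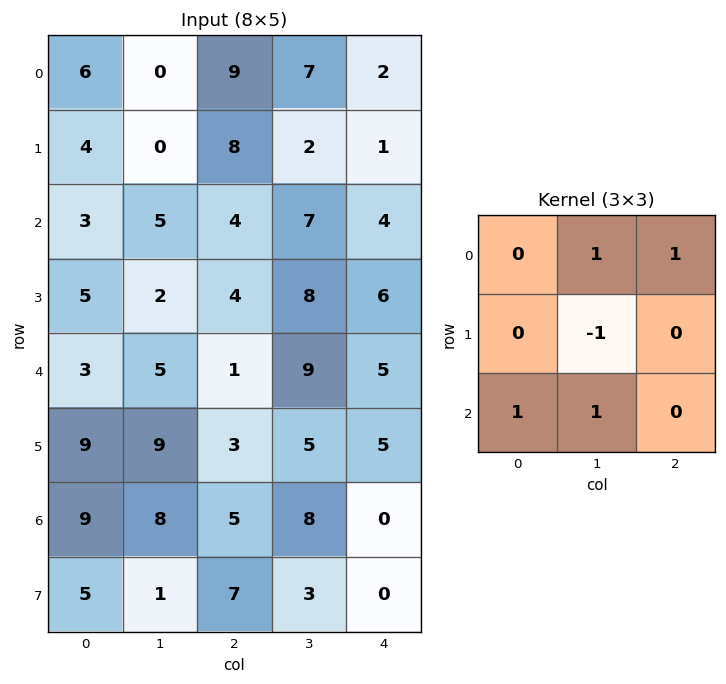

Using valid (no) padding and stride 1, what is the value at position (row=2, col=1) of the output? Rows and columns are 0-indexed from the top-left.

13

The receptive field on the input at this output position is [5 4 7 / 2 4 8 / 5 1 9]. Elementwise product with the kernel and sum: 4·1 + 7·1 + 4·-1 + 5·1 + 1·1.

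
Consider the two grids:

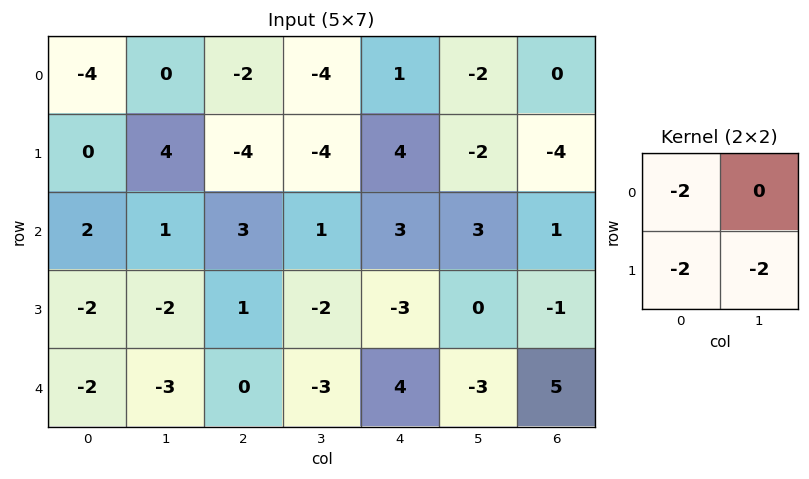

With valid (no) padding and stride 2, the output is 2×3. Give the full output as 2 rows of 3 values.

0 20 -6
4 -4 0

Output[0,0]: The receptive field on the input at this output position is [-4 0 / 0 4]. Elementwise product with the kernel and sum: -4·-2 + 0·-2 + 4·-2.
Output[0,1]: The receptive field on the input at this output position is [-2 -4 / -4 -4]. Elementwise product with the kernel and sum: -2·-2 + -4·-2 + -4·-2.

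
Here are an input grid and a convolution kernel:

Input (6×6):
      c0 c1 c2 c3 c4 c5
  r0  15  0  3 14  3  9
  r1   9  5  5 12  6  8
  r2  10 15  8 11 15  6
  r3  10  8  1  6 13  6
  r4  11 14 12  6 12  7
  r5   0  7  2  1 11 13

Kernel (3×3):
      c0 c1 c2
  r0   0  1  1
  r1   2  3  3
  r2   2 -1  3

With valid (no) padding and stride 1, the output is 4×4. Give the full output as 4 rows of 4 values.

80 133 131 103
114 137 147 116
114 90 139 111
108 104 133 118

Output[0,0]: The receptive field on the input at this output position is [15 0 3 / 9 5 5 / 10 15 8]. Elementwise product with the kernel and sum: 0·1 + 3·1 + 9·2 + 5·3 + 5·3 + 10·2 + 15·-1 + 8·3.
Output[0,1]: The receptive field on the input at this output position is [0 3 14 / 5 5 12 / 15 8 11]. Elementwise product with the kernel and sum: 3·1 + 14·1 + 5·2 + 5·3 + 12·3 + 15·2 + 8·-1 + 11·3.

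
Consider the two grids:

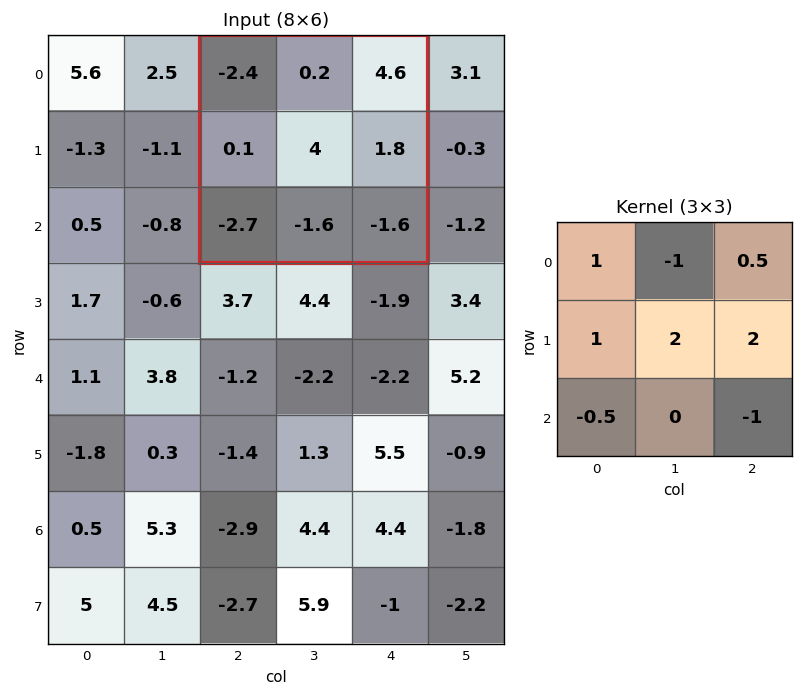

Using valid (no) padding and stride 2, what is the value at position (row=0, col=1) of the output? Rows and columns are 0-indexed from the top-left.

14.35

The receptive field on the input at this output position is [-2.4 0.2 4.6 / 0.1 4 1.8 / -2.7 -1.6 -1.6]. Elementwise product with the kernel and sum: -2.4·1 + 0.2·-1 + 4.6·0.5 + 0.1·1 + 4·2 + 1.8·2 + -2.7·-0.5 + -1.6·-1.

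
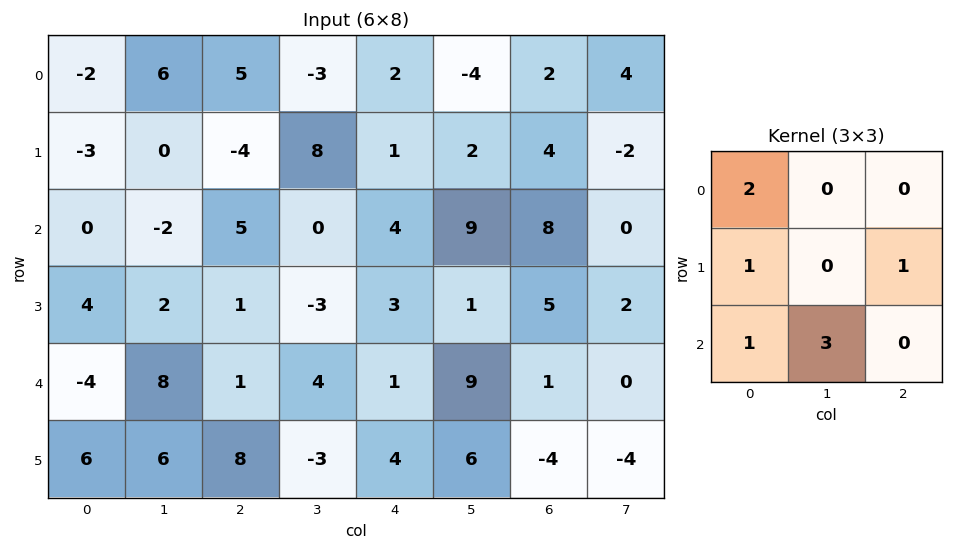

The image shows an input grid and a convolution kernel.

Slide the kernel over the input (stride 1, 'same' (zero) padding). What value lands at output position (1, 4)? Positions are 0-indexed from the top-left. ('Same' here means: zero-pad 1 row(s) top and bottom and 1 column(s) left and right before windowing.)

The receptive field on the zero-padded input at this output position is [-3 2 -4 / 8 1 2 / 0 4 9]. Elementwise product with the kernel and sum: -3·2 + 8·1 + 2·1 + 0·1 + 4·3.

16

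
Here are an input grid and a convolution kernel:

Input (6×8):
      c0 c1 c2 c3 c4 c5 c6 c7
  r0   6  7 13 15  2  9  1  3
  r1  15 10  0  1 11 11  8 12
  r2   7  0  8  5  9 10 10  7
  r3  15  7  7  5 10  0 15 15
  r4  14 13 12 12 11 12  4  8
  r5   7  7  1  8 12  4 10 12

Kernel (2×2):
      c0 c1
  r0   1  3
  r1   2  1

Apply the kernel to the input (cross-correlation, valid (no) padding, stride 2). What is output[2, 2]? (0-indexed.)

75

The receptive field on the input at this output position is [11 12 / 12 4]. Elementwise product with the kernel and sum: 11·1 + 12·3 + 12·2 + 4·1.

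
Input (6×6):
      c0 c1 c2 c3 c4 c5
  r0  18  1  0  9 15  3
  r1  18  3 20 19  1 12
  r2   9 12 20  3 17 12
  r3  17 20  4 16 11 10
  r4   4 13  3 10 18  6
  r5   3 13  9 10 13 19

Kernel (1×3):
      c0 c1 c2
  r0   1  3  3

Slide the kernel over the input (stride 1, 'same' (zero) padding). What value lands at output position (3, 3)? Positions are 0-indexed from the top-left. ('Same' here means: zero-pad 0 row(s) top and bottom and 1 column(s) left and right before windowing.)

The receptive field on the zero-padded input at this output position is [4 16 11]. Elementwise product with the kernel and sum: 4·1 + 16·3 + 11·3.

85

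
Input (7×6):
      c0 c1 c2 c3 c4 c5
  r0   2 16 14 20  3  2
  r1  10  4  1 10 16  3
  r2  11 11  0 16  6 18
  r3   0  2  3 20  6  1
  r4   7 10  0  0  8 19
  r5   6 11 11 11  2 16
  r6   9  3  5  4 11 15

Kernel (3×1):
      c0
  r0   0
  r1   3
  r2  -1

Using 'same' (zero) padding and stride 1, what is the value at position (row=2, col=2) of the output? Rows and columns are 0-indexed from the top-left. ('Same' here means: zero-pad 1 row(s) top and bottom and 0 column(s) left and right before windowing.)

The receptive field on the zero-padded input at this output position is [1 / 0 / 3]. Elementwise product with the kernel and sum: 0·3 + 3·-1.

-3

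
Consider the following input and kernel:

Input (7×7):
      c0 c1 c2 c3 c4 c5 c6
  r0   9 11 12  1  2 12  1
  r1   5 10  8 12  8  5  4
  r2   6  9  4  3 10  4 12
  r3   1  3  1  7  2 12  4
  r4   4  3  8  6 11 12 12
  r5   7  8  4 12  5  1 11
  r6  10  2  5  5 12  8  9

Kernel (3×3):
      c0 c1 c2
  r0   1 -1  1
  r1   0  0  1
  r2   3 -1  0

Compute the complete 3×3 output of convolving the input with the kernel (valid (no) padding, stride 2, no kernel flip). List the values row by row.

Output[0,0]: The receptive field on the input at this output position is [9 11 12 / 5 10 8 / 6 9 4]. Elementwise product with the kernel and sum: 9·1 + 11·-1 + 12·1 + 8·1 + 6·3 + 9·-1.

27 30 21
11 31 43
41 28 50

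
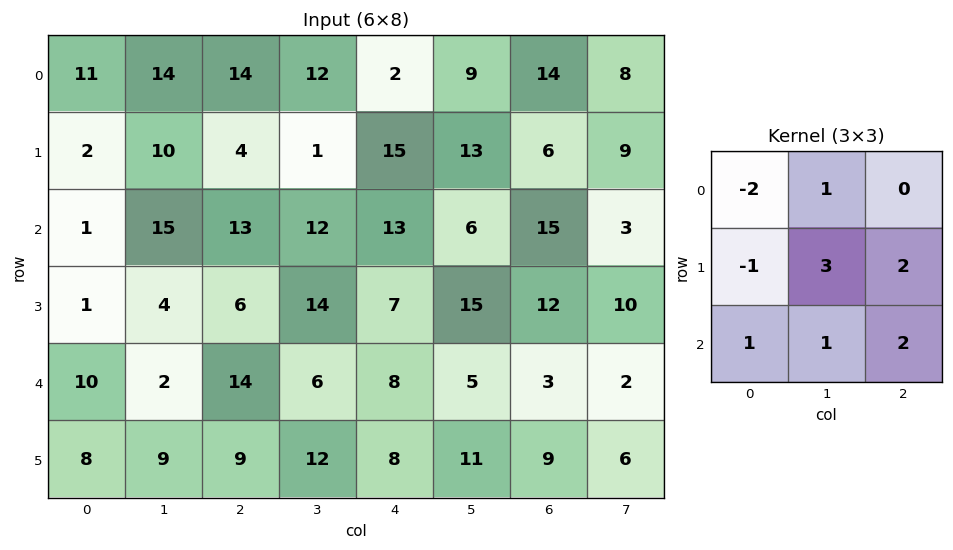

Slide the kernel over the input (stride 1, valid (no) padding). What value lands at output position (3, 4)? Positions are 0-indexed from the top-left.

The receptive field on the input at this output position is [7 15 12 / 8 5 3 / 8 11 9]. Elementwise product with the kernel and sum: 7·-2 + 15·1 + 8·-1 + 5·3 + 3·2 + 8·1 + 11·1 + 9·2.

51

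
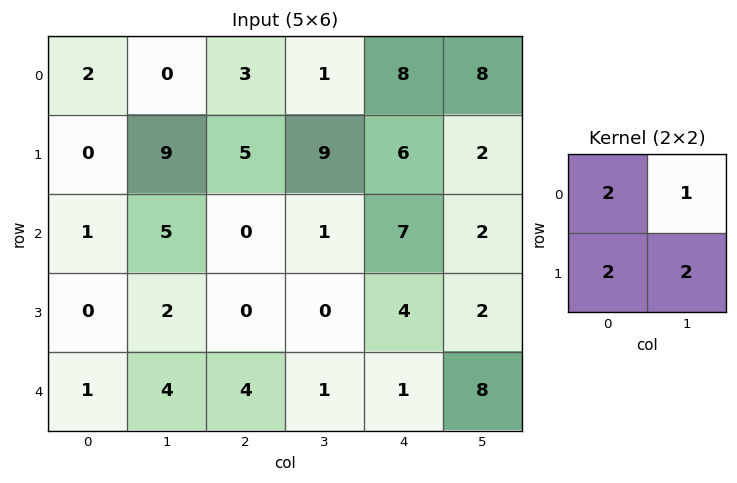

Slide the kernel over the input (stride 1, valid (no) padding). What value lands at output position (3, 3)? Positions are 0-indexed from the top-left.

8

The receptive field on the input at this output position is [0 4 / 1 1]. Elementwise product with the kernel and sum: 0·2 + 4·1 + 1·2 + 1·2.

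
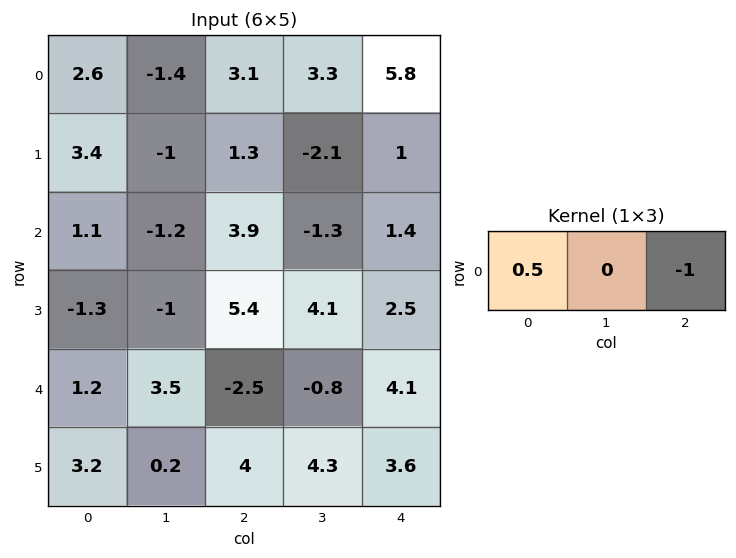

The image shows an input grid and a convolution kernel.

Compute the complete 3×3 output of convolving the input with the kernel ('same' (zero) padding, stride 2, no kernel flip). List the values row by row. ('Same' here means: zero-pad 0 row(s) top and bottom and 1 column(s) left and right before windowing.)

1.4 -4 1.65
1.2 0.7 -0.65
-3.5 2.55 -0.4

Output[0,0]: The receptive field on the zero-padded input at this output position is [0 2.6 -1.4]. Elementwise product with the kernel and sum: 0·0.5 + -1.4·-1.
Output[0,1]: The receptive field on the zero-padded input at this output position is [-1.4 3.1 3.3]. Elementwise product with the kernel and sum: -1.4·0.5 + 3.3·-1.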